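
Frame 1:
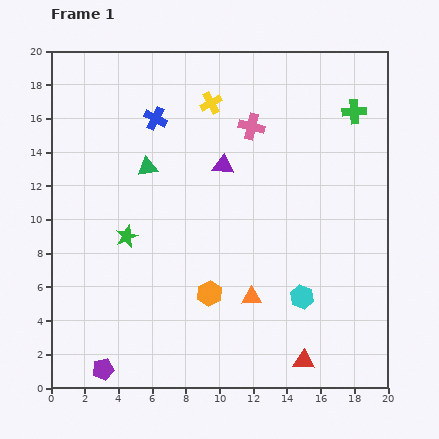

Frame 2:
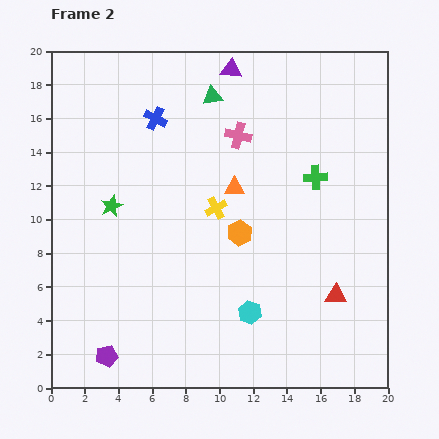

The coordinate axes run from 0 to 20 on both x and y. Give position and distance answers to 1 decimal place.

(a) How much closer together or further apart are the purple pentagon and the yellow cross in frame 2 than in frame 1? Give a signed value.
-6.1

Distance in frame 1: 17.0. Distance in frame 2: 10.9.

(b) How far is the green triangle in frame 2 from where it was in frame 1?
5.7

The green triangle moved from (5.7, 13.1) to (9.6, 17.3), a distance of √(3.9² + 4.2²) ≈ 5.7.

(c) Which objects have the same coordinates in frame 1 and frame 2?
the blue cross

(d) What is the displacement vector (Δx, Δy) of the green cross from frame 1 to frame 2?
(-2.3, -3.9)

The green cross was at (18.0, 16.4) in frame 1 and (15.7, 12.5) in frame 2.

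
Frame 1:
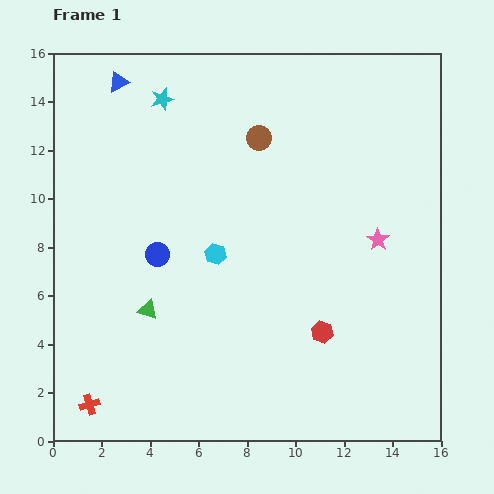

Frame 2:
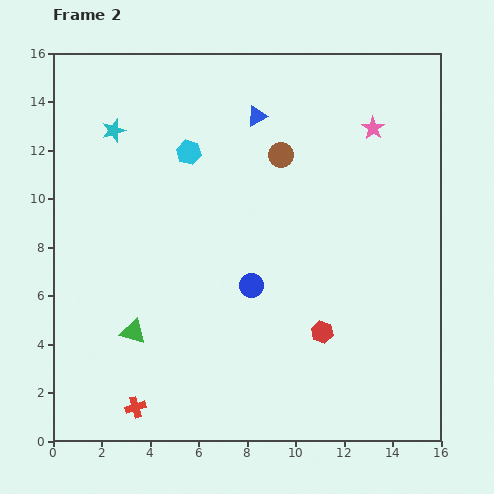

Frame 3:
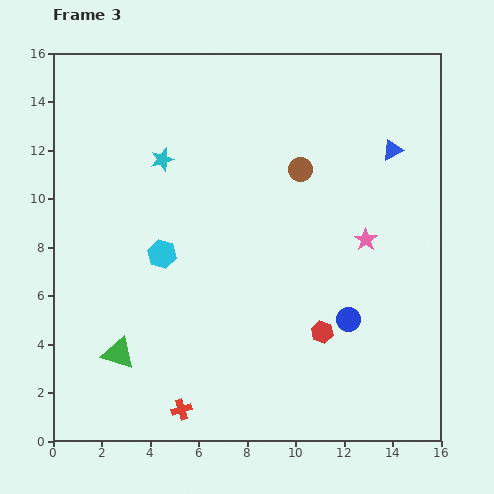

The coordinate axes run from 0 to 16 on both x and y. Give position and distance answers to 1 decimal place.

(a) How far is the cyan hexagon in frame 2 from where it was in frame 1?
4.3

The cyan hexagon moved from (6.7, 7.7) to (5.6, 11.9), a distance of √(1.1² + 4.2²) ≈ 4.3.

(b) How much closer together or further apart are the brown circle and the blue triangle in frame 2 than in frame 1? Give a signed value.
-4.3

Distance in frame 1: 6.2. Distance in frame 2: 1.9.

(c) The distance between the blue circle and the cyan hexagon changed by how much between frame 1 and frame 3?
+5.8

Distance in frame 1: 2.4. Distance in frame 3: 8.2.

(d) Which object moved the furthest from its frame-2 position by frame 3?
the blue triangle

(moved 5.8; next 4.6)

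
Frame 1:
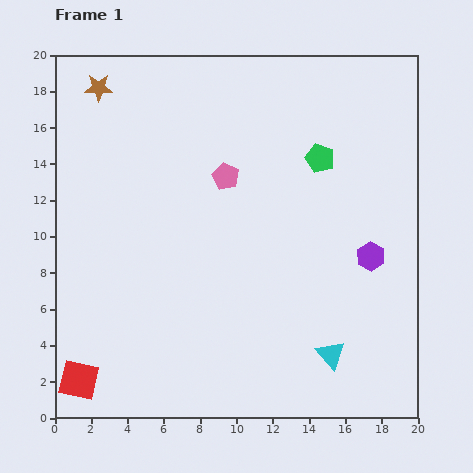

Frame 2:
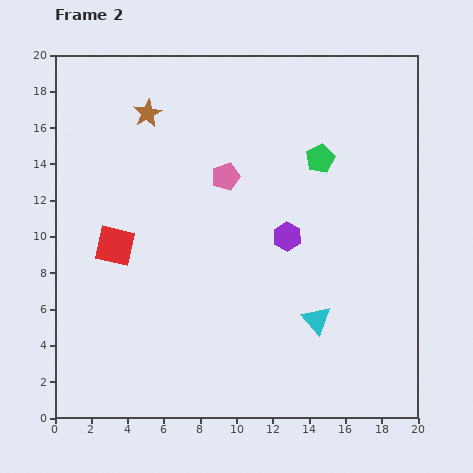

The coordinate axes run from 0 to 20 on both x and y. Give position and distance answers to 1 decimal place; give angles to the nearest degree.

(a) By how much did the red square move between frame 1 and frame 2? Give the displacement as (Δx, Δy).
(2.0, 7.4)

The red square was at (1.3, 2.1) in frame 1 and (3.3, 9.5) in frame 2.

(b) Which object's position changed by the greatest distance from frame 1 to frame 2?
the red square

(moved 7.7; next 4.7)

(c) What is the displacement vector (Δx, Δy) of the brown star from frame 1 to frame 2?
(2.7, -1.4)

The brown star was at (2.4, 18.2) in frame 1 and (5.1, 16.8) in frame 2.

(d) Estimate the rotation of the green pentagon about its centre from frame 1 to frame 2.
25° clockwise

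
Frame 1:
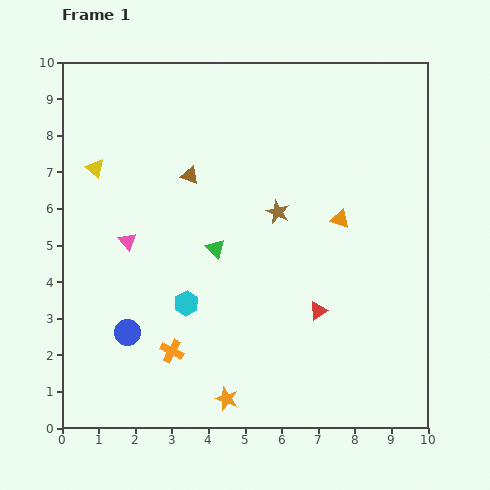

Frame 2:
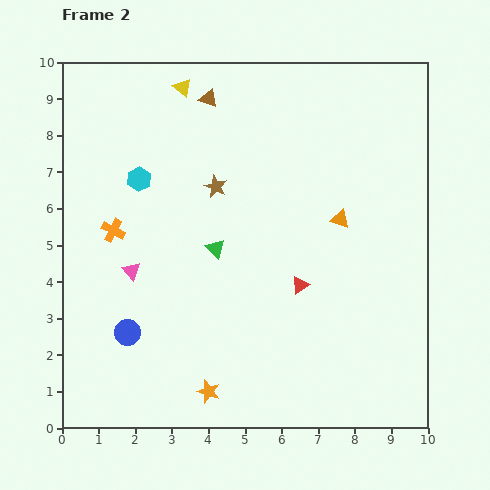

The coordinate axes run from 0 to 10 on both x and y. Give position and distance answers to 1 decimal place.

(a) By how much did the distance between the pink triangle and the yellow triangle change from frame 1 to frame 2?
+3.0

Distance in frame 1: 2.2. Distance in frame 2: 5.2.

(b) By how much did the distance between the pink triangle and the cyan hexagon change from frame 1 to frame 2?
+0.2

Distance in frame 1: 2.3. Distance in frame 2: 2.5.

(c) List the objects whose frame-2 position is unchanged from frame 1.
the green triangle, the blue circle, the orange triangle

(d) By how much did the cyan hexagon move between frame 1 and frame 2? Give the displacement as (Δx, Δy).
(-1.3, 3.4)

The cyan hexagon was at (3.4, 3.4) in frame 1 and (2.1, 6.8) in frame 2.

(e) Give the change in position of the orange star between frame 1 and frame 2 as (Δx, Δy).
(-0.5, 0.2)

The orange star was at (4.5, 0.8) in frame 1 and (4.0, 1.0) in frame 2.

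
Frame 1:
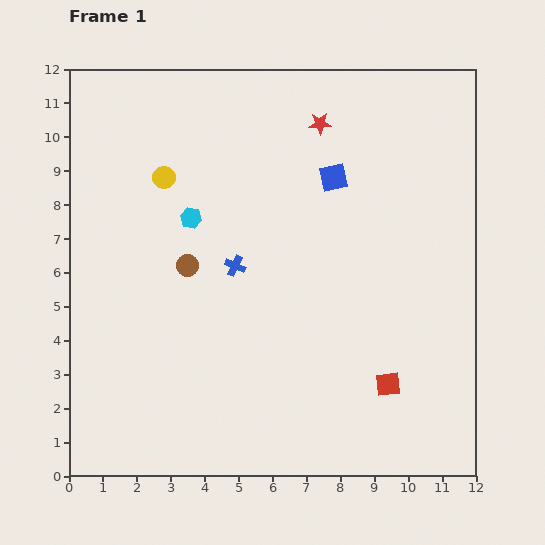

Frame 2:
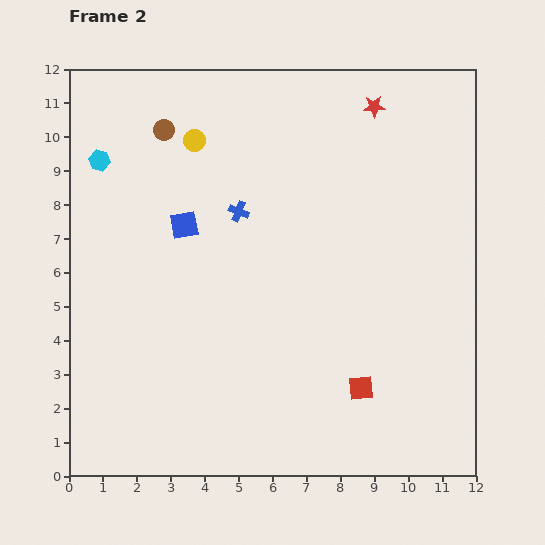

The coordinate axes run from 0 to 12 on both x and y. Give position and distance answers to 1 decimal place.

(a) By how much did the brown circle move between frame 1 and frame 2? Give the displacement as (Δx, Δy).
(-0.7, 4.0)

The brown circle was at (3.5, 6.2) in frame 1 and (2.8, 10.2) in frame 2.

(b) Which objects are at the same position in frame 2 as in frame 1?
none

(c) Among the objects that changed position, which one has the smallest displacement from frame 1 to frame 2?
the red square

(moved 0.8)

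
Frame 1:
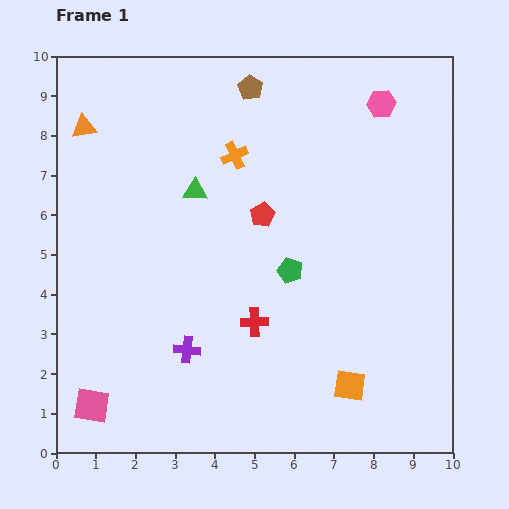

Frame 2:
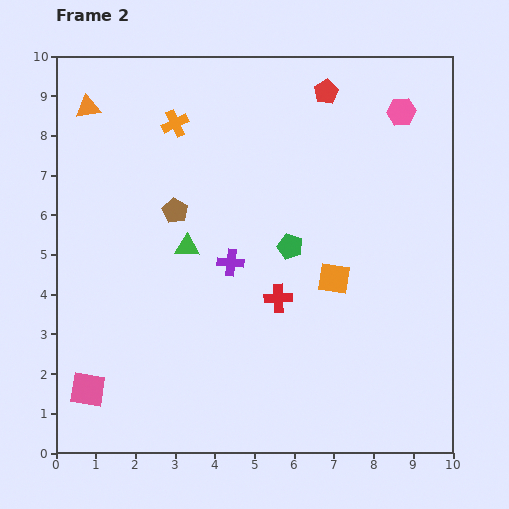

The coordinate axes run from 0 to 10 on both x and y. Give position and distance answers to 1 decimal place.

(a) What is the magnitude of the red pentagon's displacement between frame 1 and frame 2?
3.5

The red pentagon moved from (5.2, 6.0) to (6.8, 9.1), a distance of √(1.6² + 3.1²) ≈ 3.5.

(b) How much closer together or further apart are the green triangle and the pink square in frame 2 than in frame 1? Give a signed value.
-1.6

Distance in frame 1: 6.0. Distance in frame 2: 4.4.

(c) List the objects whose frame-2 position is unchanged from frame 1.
none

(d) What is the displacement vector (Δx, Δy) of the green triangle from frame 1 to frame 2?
(-0.2, -1.4)

The green triangle was at (3.5, 6.6) in frame 1 and (3.3, 5.2) in frame 2.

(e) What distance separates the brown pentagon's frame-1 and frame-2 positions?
3.6

The brown pentagon moved from (4.9, 9.2) to (3.0, 6.1), a distance of √(1.9² + 3.1²) ≈ 3.6.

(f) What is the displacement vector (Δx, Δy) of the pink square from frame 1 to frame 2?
(-0.1, 0.4)

The pink square was at (0.9, 1.2) in frame 1 and (0.8, 1.6) in frame 2.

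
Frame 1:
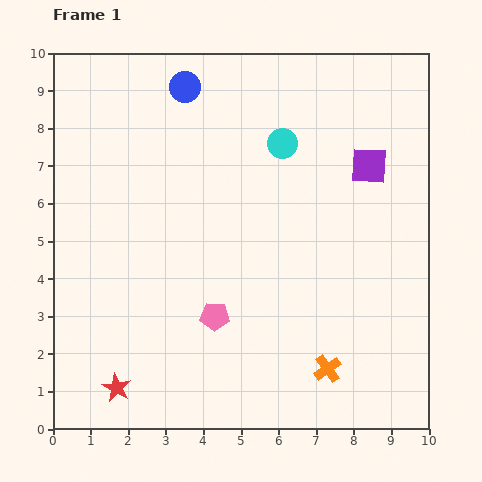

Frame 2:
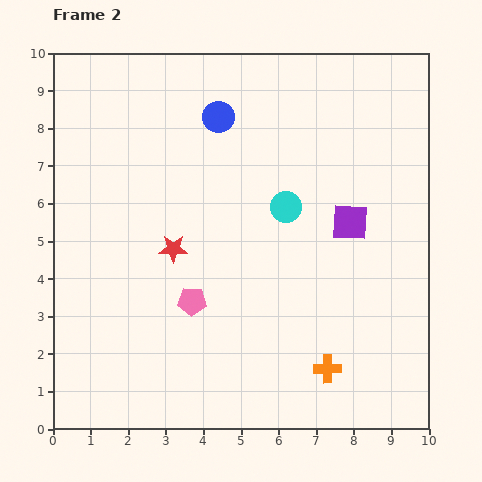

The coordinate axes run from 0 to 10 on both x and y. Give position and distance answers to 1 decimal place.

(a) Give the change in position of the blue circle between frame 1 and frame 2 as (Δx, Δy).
(0.9, -0.8)

The blue circle was at (3.5, 9.1) in frame 1 and (4.4, 8.3) in frame 2.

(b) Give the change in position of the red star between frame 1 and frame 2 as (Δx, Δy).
(1.5, 3.7)

The red star was at (1.7, 1.1) in frame 1 and (3.2, 4.8) in frame 2.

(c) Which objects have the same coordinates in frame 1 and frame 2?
the orange cross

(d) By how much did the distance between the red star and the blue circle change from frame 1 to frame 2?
-4.5

Distance in frame 1: 8.2. Distance in frame 2: 3.7.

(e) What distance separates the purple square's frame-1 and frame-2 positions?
1.6

The purple square moved from (8.4, 7.0) to (7.9, 5.5), a distance of √(0.5² + 1.5²) ≈ 1.6.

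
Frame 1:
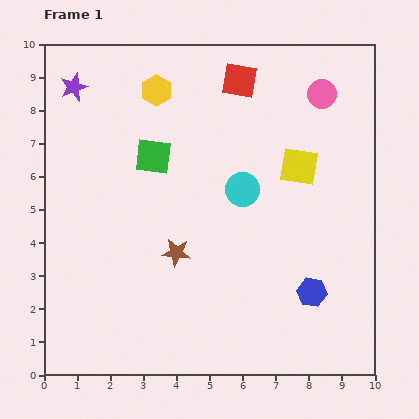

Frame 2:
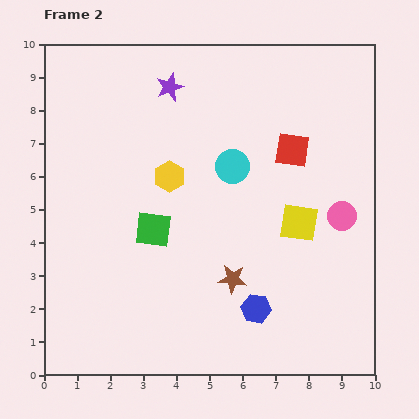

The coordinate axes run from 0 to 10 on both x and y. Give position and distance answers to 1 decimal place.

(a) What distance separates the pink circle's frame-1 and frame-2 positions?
3.7

The pink circle moved from (8.4, 8.5) to (9.0, 4.8), a distance of √(0.6² + 3.7²) ≈ 3.7.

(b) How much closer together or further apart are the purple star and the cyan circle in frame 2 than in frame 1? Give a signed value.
-2.9

Distance in frame 1: 6.0. Distance in frame 2: 3.1.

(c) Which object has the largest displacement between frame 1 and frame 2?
the pink circle

(moved 3.7; next 2.9)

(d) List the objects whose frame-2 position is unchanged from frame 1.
none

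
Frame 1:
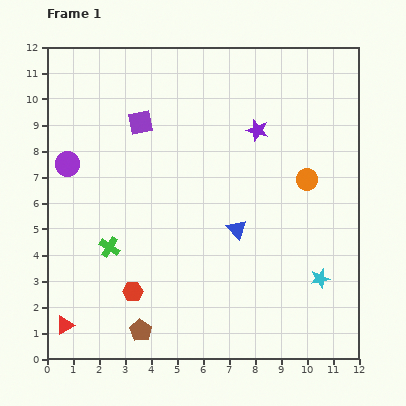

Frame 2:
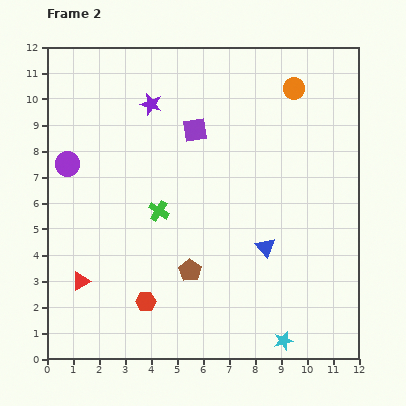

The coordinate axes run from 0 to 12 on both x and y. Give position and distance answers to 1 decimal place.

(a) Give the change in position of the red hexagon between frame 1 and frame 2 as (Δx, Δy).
(0.5, -0.4)

The red hexagon was at (3.3, 2.6) in frame 1 and (3.8, 2.2) in frame 2.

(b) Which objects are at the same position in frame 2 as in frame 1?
the purple circle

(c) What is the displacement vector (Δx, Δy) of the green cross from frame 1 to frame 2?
(1.9, 1.4)

The green cross was at (2.4, 4.3) in frame 1 and (4.3, 5.7) in frame 2.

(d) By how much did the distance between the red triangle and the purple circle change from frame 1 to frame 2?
-1.7

Distance in frame 1: 6.2. Distance in frame 2: 4.5.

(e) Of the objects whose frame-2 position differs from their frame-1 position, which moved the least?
the red hexagon

(moved 0.6)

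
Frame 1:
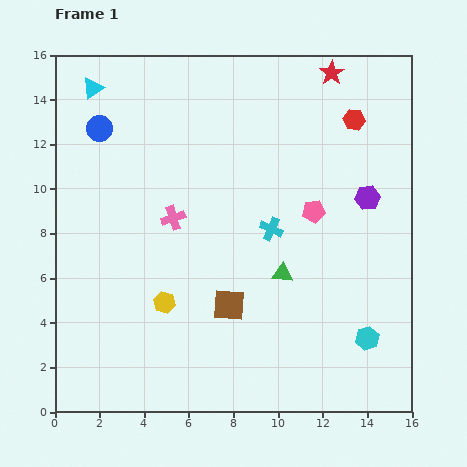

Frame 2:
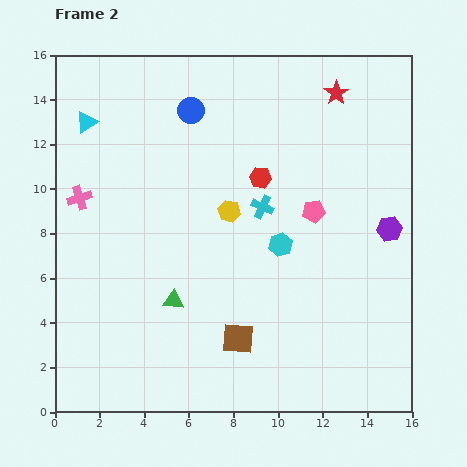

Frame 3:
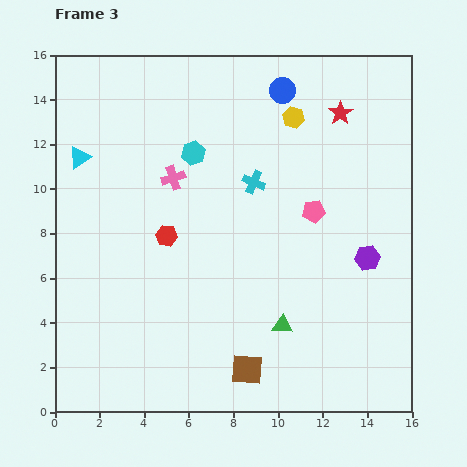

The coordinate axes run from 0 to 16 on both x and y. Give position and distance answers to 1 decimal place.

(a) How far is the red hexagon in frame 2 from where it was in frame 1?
4.9

The red hexagon moved from (13.4, 13.1) to (9.2, 10.5), a distance of √(4.2² + 2.6²) ≈ 4.9.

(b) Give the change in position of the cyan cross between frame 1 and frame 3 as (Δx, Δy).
(-0.8, 2.1)

The cyan cross was at (9.7, 8.2) in frame 1 and (8.9, 10.3) in frame 3.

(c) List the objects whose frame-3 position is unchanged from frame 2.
the pink pentagon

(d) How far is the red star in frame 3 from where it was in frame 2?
0.9

The red star moved from (12.6, 14.3) to (12.8, 13.4), a distance of √(0.2² + 0.9²) ≈ 0.9.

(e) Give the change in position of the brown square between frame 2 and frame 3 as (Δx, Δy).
(0.4, -1.4)

The brown square was at (8.2, 3.3) in frame 2 and (8.6, 1.9) in frame 3.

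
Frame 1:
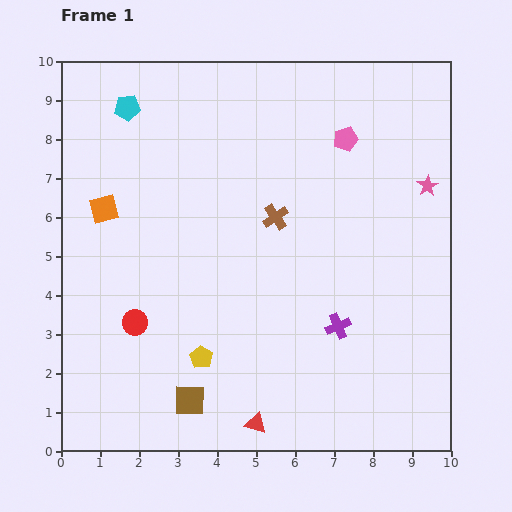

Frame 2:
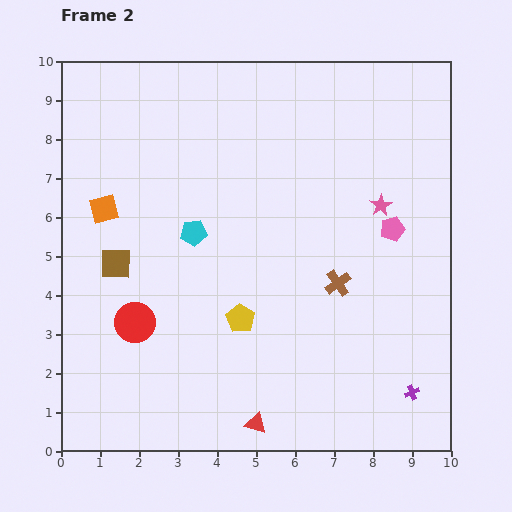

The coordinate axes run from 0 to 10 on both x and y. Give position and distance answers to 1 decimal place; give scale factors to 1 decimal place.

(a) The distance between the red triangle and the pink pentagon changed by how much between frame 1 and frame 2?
-1.6

Distance in frame 1: 7.7. Distance in frame 2: 6.1.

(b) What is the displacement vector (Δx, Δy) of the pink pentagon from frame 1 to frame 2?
(1.2, -2.3)

The pink pentagon was at (7.3, 8.0) in frame 1 and (8.5, 5.7) in frame 2.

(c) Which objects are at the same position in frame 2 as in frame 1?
the red circle, the orange square, the red triangle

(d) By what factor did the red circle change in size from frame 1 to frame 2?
1.6×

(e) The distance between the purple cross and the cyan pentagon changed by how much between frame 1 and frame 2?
-0.9

Distance in frame 1: 7.8. Distance in frame 2: 6.9.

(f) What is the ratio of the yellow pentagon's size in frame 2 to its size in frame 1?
1.3×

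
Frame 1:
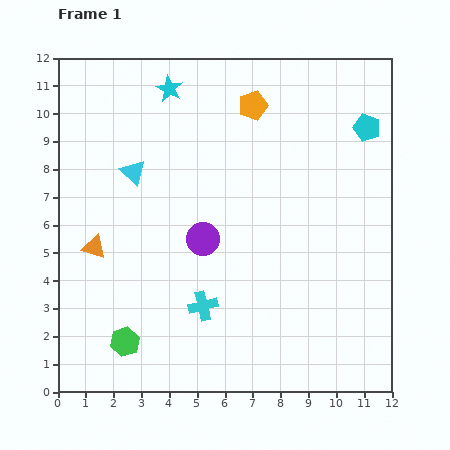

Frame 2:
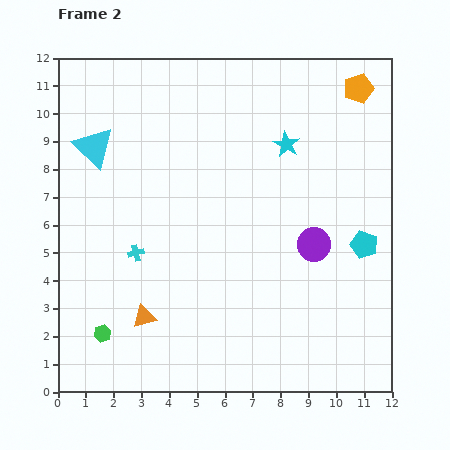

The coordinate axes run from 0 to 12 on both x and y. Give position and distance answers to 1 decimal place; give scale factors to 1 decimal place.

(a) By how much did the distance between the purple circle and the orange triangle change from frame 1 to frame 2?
+2.7

Distance in frame 1: 3.9. Distance in frame 2: 6.6.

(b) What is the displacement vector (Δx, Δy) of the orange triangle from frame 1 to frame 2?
(1.8, -2.5)

The orange triangle was at (1.3, 5.2) in frame 1 and (3.1, 2.7) in frame 2.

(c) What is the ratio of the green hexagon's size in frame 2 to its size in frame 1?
0.6×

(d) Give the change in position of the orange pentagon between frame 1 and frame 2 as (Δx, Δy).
(3.8, 0.6)

The orange pentagon was at (7.0, 10.3) in frame 1 and (10.8, 10.9) in frame 2.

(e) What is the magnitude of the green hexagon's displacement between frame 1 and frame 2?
0.9

The green hexagon moved from (2.4, 1.8) to (1.6, 2.1), a distance of √(0.8² + 0.3²) ≈ 0.9.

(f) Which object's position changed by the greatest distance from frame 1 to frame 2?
the cyan star

(moved 4.7; next 4.2)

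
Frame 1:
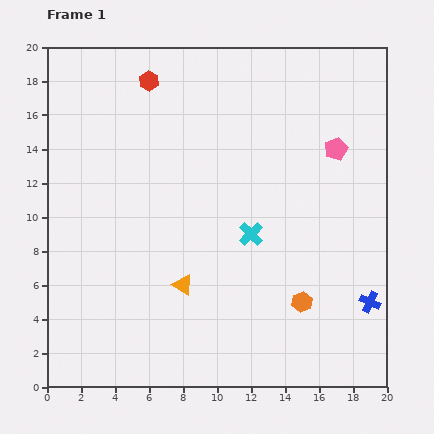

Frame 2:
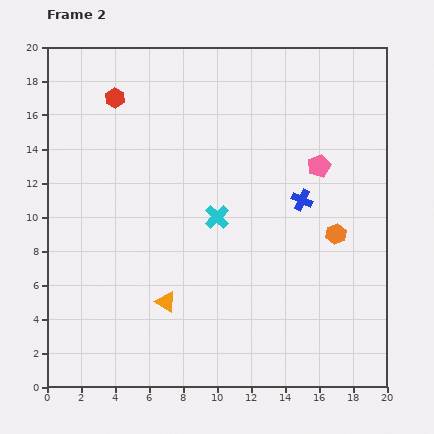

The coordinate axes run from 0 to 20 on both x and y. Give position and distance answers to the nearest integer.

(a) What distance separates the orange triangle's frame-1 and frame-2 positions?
1

The orange triangle moved from (8, 6) to (7, 5), a distance of √(1² + 1²) ≈ 1.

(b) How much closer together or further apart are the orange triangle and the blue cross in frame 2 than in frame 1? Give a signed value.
-1

Distance in frame 1: 11. Distance in frame 2: 10.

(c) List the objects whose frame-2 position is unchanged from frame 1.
none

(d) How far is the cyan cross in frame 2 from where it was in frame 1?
2

The cyan cross moved from (12, 9) to (10, 10), a distance of √(2² + 1²) ≈ 2.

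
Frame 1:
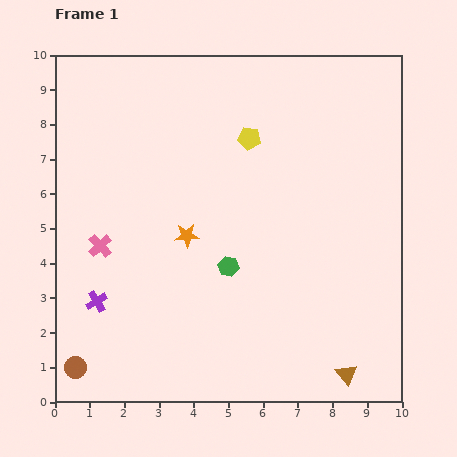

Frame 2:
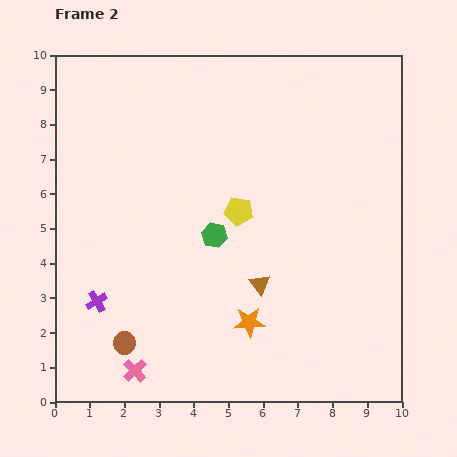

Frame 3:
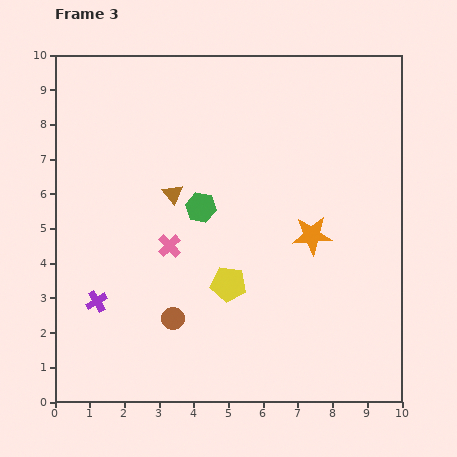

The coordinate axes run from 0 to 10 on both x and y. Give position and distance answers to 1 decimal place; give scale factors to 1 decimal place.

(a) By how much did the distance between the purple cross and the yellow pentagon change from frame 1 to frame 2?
-1.5

Distance in frame 1: 6.4. Distance in frame 2: 4.9.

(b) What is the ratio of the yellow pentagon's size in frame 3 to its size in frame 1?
1.5×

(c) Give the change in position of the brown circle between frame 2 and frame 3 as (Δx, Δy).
(1.4, 0.7)

The brown circle was at (2.0, 1.7) in frame 2 and (3.4, 2.4) in frame 3.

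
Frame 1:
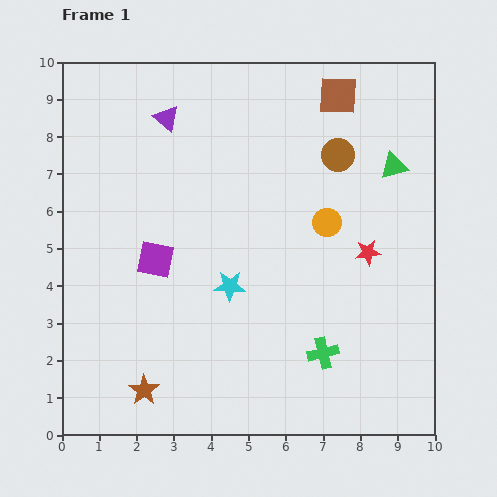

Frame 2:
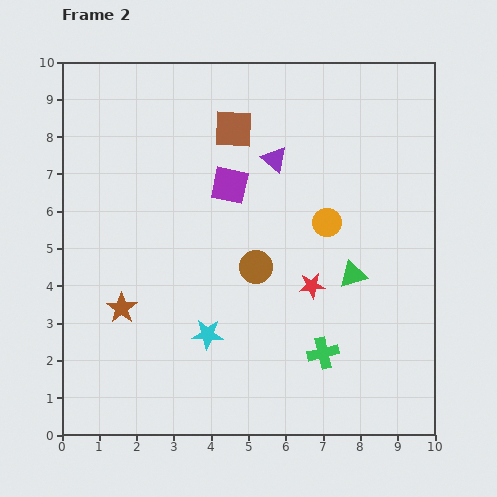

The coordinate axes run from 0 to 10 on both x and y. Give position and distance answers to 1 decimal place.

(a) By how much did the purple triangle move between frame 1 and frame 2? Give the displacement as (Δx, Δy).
(2.9, -1.1)

The purple triangle was at (2.8, 8.5) in frame 1 and (5.7, 7.4) in frame 2.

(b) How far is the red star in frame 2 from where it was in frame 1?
1.7

The red star moved from (8.2, 4.9) to (6.7, 4.0), a distance of √(1.5² + 0.9²) ≈ 1.7.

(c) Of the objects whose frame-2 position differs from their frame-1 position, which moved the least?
the cyan star

(moved 1.4)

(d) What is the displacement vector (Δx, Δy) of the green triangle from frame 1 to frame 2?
(-1.1, -2.9)

The green triangle was at (8.9, 7.2) in frame 1 and (7.8, 4.3) in frame 2.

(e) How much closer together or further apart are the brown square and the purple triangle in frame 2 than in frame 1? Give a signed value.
-3.2

Distance in frame 1: 4.6. Distance in frame 2: 1.4.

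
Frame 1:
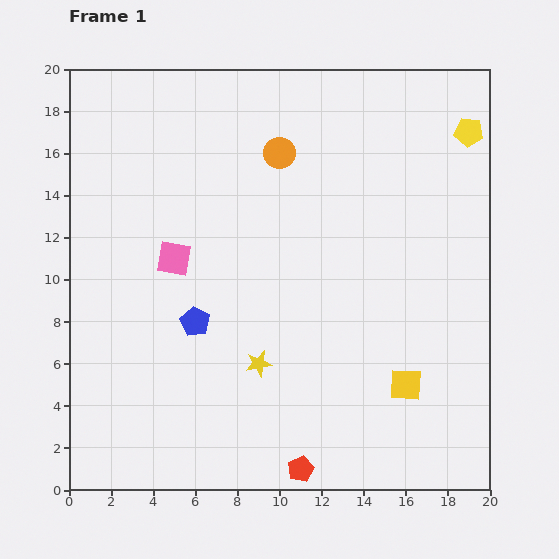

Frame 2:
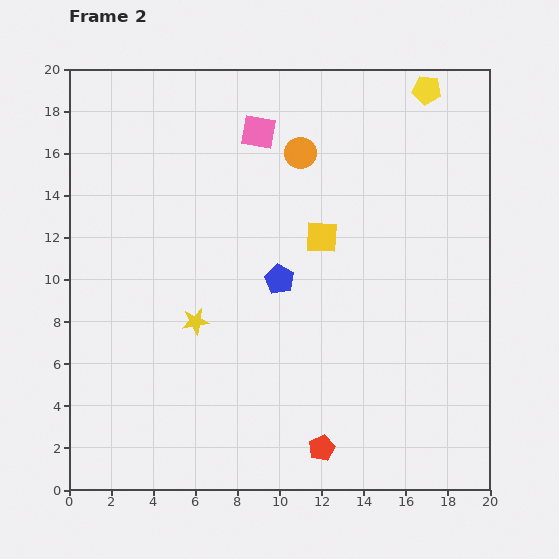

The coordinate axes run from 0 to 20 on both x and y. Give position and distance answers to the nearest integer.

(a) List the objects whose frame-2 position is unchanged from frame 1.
none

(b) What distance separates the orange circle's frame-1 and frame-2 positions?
1

The orange circle moved from (10, 16) to (11, 16), a distance of √(1² + 0²) ≈ 1.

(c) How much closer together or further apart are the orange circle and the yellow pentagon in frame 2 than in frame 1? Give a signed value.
-2

Distance in frame 1: 9. Distance in frame 2: 7.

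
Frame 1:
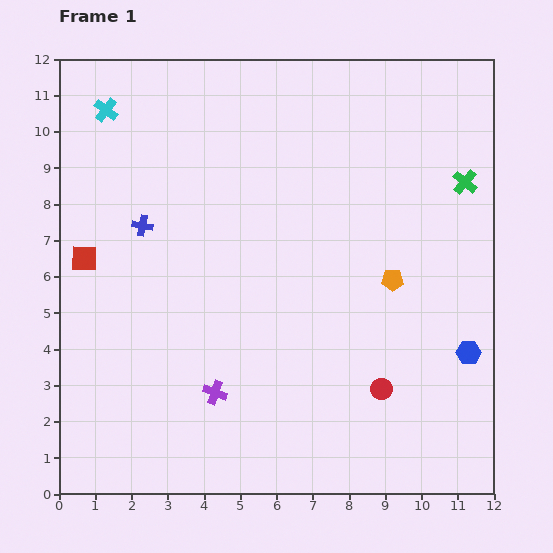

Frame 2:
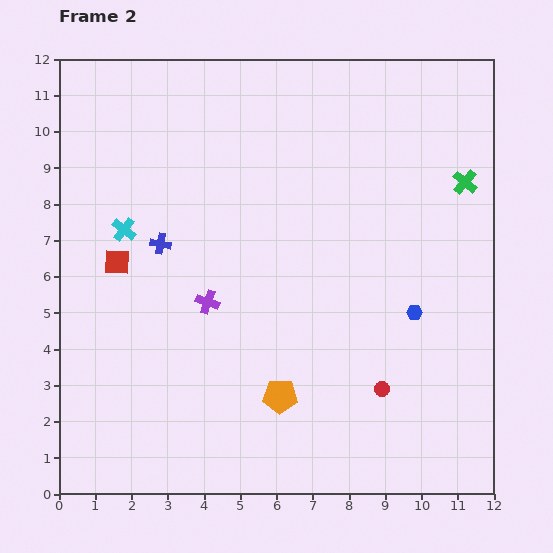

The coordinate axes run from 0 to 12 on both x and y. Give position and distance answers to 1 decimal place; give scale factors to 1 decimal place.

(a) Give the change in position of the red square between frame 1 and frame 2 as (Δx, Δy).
(0.9, -0.1)

The red square was at (0.7, 6.5) in frame 1 and (1.6, 6.4) in frame 2.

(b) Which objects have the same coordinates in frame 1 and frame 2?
the green cross, the red circle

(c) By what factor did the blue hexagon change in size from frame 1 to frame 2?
0.6×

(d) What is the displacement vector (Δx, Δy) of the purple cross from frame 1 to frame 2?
(-0.2, 2.5)

The purple cross was at (4.3, 2.8) in frame 1 and (4.1, 5.3) in frame 2.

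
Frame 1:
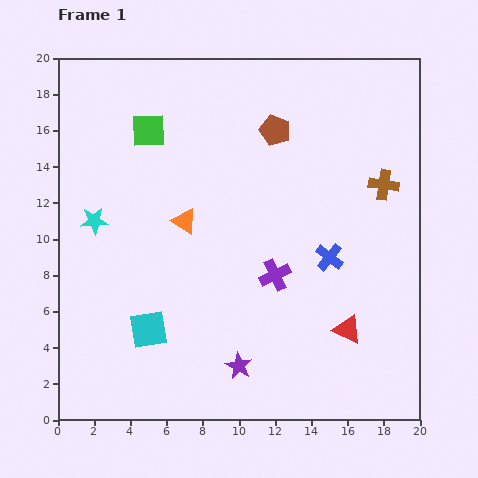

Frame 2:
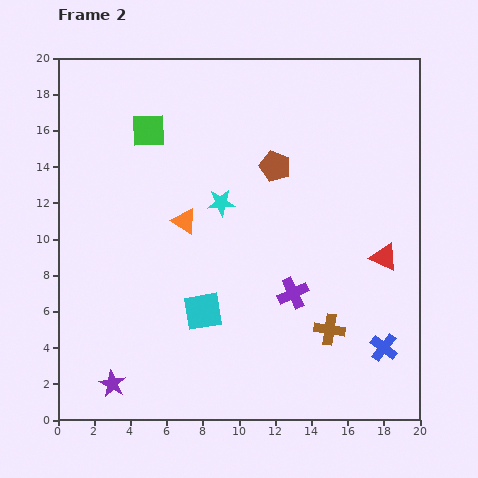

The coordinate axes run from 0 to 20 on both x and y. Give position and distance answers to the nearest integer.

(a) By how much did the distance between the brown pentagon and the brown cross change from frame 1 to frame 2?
+2

Distance in frame 1: 7. Distance in frame 2: 9.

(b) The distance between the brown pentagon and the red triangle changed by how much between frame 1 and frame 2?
-4

Distance in frame 1: 12. Distance in frame 2: 8.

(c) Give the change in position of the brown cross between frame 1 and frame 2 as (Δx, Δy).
(-3, -8)

The brown cross was at (18, 13) in frame 1 and (15, 5) in frame 2.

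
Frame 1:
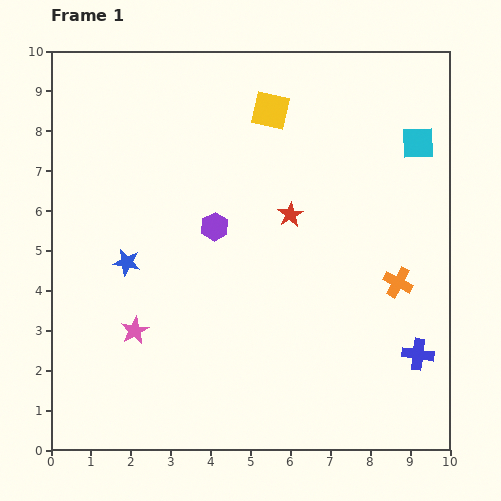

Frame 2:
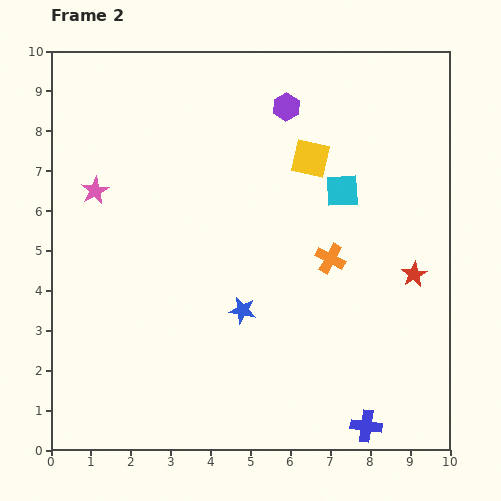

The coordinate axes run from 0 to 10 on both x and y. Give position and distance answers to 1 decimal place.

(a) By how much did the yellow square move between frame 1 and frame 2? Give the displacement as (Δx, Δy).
(1.0, -1.2)

The yellow square was at (5.5, 8.5) in frame 1 and (6.5, 7.3) in frame 2.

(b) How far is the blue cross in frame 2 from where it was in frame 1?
2.2

The blue cross moved from (9.2, 2.4) to (7.9, 0.6), a distance of √(1.3² + 1.8²) ≈ 2.2.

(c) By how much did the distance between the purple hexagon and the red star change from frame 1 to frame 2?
+3.4

Distance in frame 1: 1.9. Distance in frame 2: 5.3.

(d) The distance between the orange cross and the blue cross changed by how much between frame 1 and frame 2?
+2.4

Distance in frame 1: 1.9. Distance in frame 2: 4.3.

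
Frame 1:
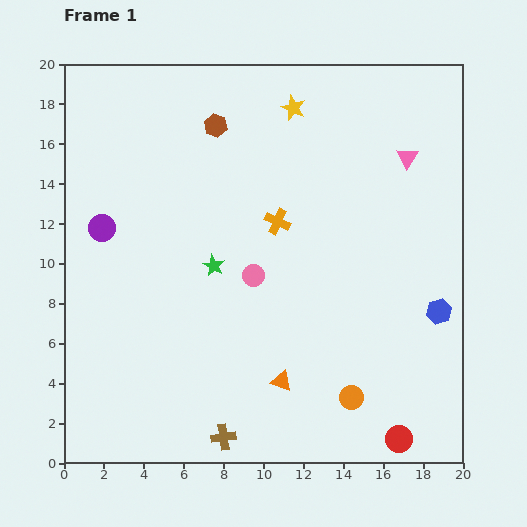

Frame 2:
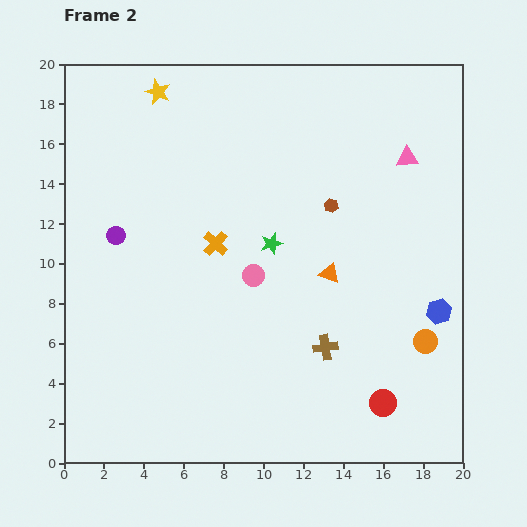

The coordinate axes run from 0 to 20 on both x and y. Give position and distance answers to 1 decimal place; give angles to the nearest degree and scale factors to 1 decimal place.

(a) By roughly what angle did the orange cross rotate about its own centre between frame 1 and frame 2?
18° clockwise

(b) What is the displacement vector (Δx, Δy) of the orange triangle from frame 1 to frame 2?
(2.4, 5.4)

The orange triangle was at (10.9, 4.1) in frame 1 and (13.3, 9.5) in frame 2.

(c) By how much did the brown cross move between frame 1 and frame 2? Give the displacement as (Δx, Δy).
(5.1, 4.5)

The brown cross was at (8.0, 1.3) in frame 1 and (13.1, 5.8) in frame 2.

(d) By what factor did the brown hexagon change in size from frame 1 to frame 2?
0.6×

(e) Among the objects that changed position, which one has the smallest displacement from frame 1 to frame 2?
the purple circle

(moved 0.8)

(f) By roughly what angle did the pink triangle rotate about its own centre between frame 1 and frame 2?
53° clockwise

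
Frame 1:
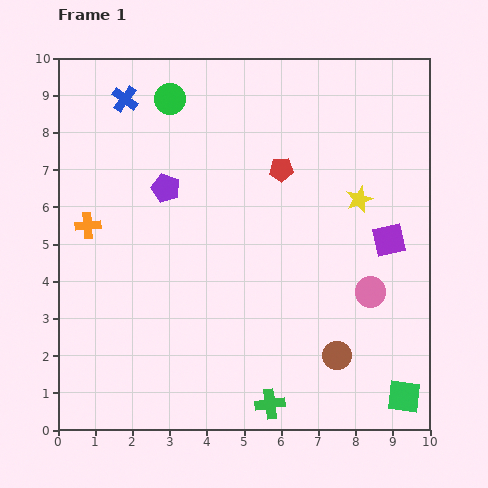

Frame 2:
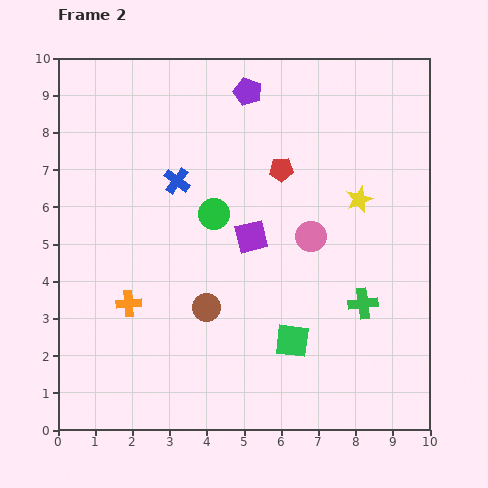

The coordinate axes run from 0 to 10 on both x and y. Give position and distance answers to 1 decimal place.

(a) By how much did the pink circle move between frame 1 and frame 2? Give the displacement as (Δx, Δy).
(-1.6, 1.5)

The pink circle was at (8.4, 3.7) in frame 1 and (6.8, 5.2) in frame 2.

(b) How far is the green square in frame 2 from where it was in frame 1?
3.4

The green square moved from (9.3, 0.9) to (6.3, 2.4), a distance of √(3.0² + 1.5²) ≈ 3.4.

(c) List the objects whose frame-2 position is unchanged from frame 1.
the red pentagon, the yellow star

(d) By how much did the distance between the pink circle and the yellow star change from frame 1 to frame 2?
-0.9

Distance in frame 1: 2.5. Distance in frame 2: 1.6.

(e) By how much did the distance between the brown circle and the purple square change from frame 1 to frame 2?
-1.2

Distance in frame 1: 3.4. Distance in frame 2: 2.2.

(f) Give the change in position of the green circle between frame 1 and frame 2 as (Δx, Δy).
(1.2, -3.1)

The green circle was at (3.0, 8.9) in frame 1 and (4.2, 5.8) in frame 2.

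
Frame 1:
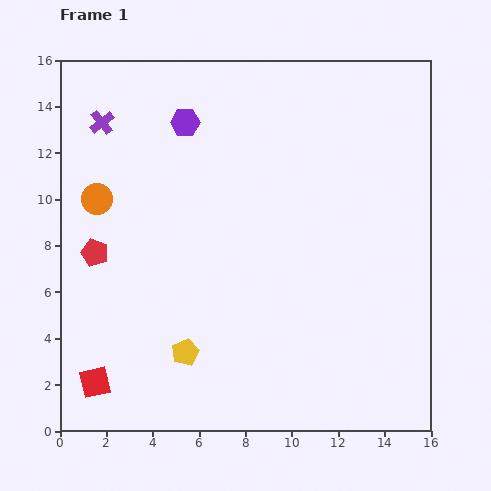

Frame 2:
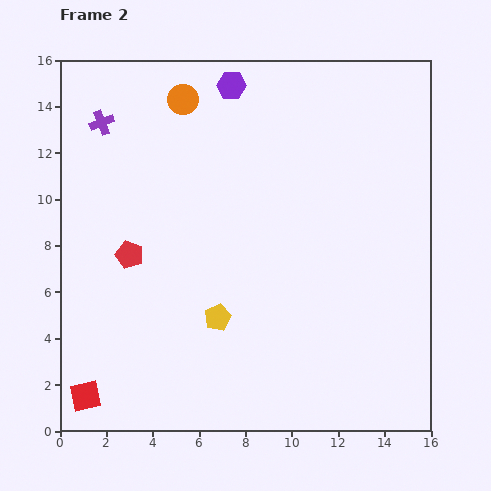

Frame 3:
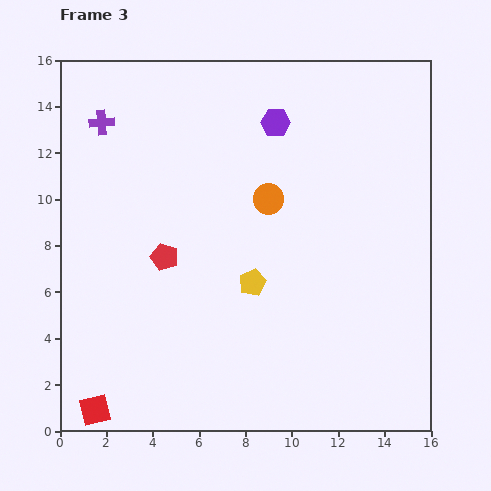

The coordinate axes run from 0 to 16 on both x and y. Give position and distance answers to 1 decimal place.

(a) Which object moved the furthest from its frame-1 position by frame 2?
the orange circle

(moved 5.7; next 2.6)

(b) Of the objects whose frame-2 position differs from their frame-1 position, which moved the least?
the red square

(moved 0.7)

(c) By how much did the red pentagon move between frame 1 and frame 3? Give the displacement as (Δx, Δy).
(3.0, -0.2)

The red pentagon was at (1.5, 7.7) in frame 1 and (4.5, 7.5) in frame 3.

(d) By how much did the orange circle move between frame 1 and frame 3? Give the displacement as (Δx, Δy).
(7.4, 0.0)

The orange circle was at (1.6, 10.0) in frame 1 and (9.0, 10.0) in frame 3.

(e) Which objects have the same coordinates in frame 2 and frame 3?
the purple cross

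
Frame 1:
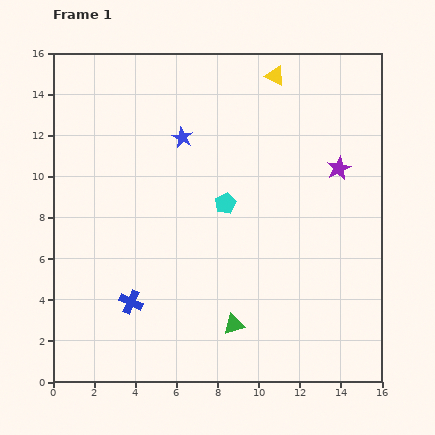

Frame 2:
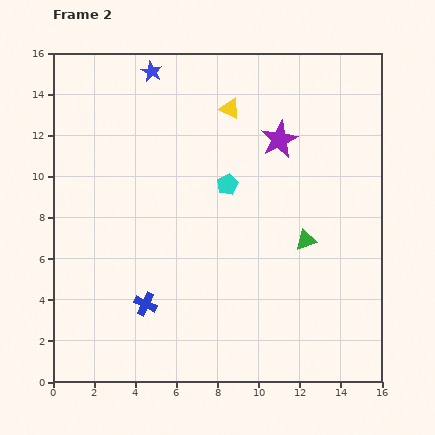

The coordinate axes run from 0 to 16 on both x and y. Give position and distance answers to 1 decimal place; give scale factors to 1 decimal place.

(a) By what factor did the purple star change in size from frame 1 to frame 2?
1.5×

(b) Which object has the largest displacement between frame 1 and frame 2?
the green triangle

(moved 5.4; next 3.5)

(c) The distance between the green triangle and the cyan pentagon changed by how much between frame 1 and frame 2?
-1.2

Distance in frame 1: 5.9. Distance in frame 2: 4.7.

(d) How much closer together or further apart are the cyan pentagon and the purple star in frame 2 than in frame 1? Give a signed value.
-2.5

Distance in frame 1: 5.8. Distance in frame 2: 3.3.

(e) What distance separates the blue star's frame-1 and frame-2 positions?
3.5

The blue star moved from (6.3, 11.9) to (4.8, 15.1), a distance of √(1.5² + 3.2²) ≈ 3.5.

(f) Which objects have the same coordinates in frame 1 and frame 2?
none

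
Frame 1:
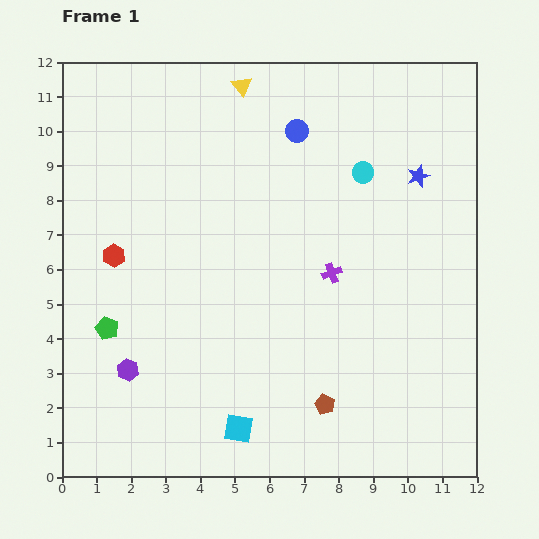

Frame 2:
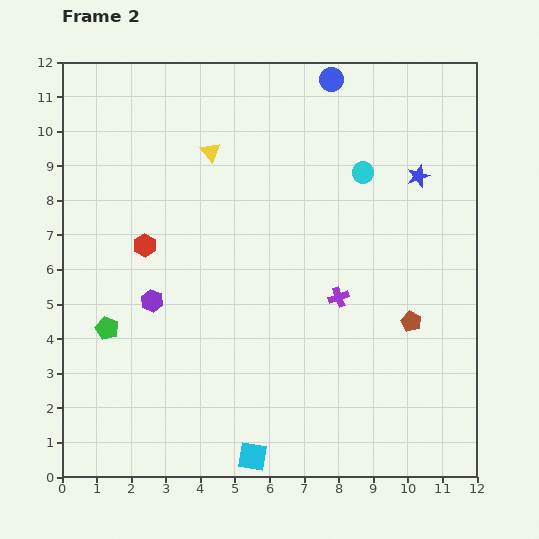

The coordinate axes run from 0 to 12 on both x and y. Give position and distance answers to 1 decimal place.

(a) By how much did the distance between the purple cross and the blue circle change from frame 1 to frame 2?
+2.1

Distance in frame 1: 4.2. Distance in frame 2: 6.3.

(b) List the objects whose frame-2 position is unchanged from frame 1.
the blue star, the green pentagon, the cyan circle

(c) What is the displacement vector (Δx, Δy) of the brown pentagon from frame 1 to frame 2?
(2.5, 2.4)

The brown pentagon was at (7.6, 2.1) in frame 1 and (10.1, 4.5) in frame 2.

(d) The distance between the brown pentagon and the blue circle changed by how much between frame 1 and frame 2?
-0.5

Distance in frame 1: 7.9. Distance in frame 2: 7.4.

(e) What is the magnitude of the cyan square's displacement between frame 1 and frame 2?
0.9

The cyan square moved from (5.1, 1.4) to (5.5, 0.6), a distance of √(0.4² + 0.8²) ≈ 0.9.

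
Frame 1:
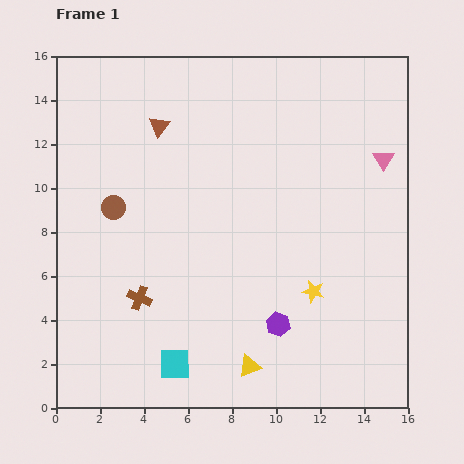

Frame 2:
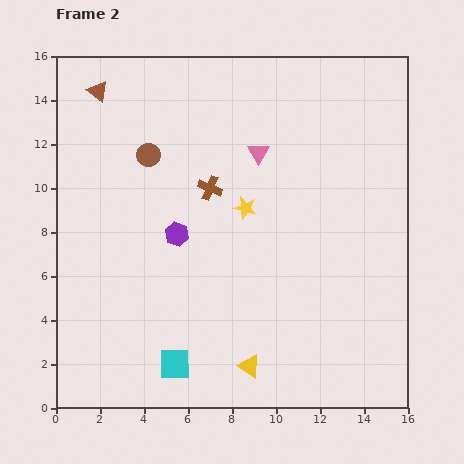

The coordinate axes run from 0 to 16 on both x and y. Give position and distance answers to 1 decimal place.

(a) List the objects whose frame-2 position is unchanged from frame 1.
the yellow triangle, the cyan square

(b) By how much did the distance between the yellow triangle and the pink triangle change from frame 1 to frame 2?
-1.5

Distance in frame 1: 11.2. Distance in frame 2: 9.7.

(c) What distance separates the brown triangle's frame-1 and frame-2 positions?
3.2

The brown triangle moved from (4.7, 12.8) to (1.9, 14.4), a distance of √(2.8² + 1.6²) ≈ 3.2.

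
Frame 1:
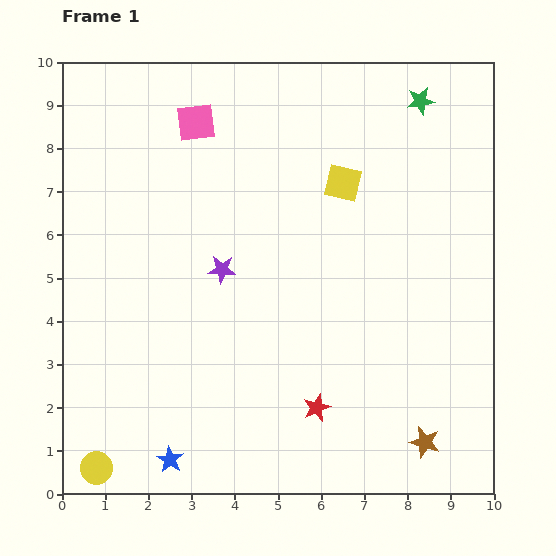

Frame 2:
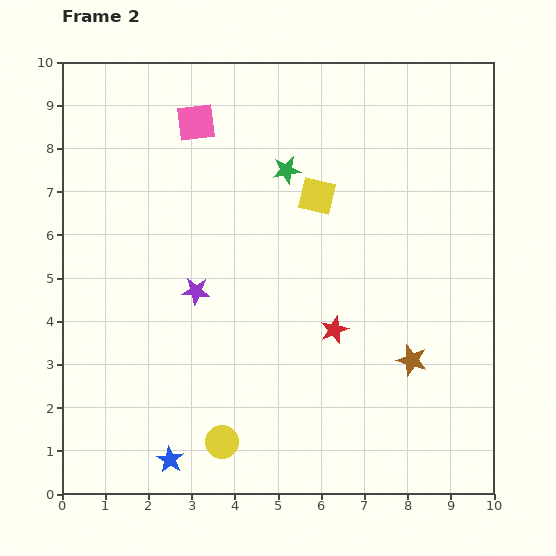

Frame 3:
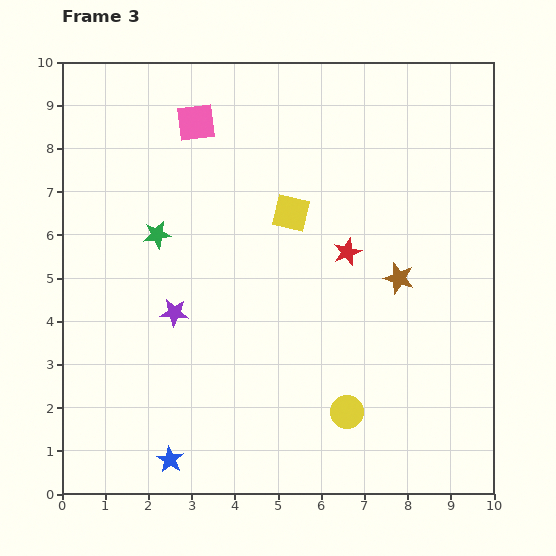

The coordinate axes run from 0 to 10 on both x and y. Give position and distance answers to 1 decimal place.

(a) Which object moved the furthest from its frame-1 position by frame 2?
the green star

(moved 3.5; next 3.0)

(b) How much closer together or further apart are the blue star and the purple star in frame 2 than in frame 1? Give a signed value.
-0.7

Distance in frame 1: 4.6. Distance in frame 2: 3.9.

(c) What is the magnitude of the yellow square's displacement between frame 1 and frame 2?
0.7

The yellow square moved from (6.5, 7.2) to (5.9, 6.9), a distance of √(0.6² + 0.3²) ≈ 0.7.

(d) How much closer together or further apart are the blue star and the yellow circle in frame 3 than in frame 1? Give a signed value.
+2.5

Distance in frame 1: 1.7. Distance in frame 3: 4.2.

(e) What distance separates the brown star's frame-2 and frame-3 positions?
1.9

The brown star moved from (8.1, 3.1) to (7.8, 5.0), a distance of √(0.3² + 1.9²) ≈ 1.9.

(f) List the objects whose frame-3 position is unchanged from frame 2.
the pink square, the blue star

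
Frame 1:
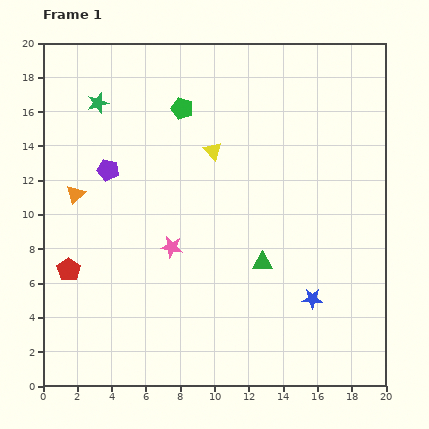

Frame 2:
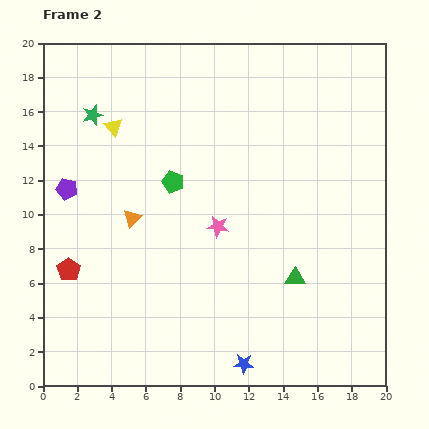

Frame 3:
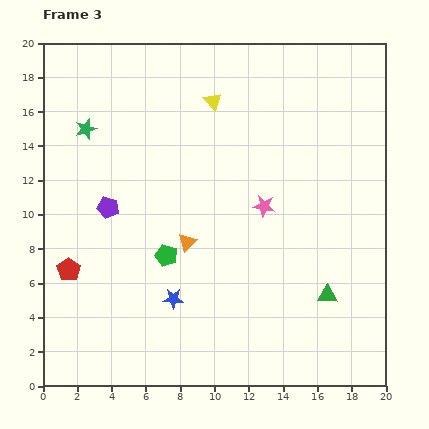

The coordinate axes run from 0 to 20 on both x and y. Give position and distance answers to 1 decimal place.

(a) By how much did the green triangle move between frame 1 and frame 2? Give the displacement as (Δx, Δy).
(1.9, -0.9)

The green triangle was at (12.8, 7.2) in frame 1 and (14.7, 6.3) in frame 2.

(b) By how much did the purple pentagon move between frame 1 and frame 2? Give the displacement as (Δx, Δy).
(-2.4, -1.1)

The purple pentagon was at (3.8, 12.6) in frame 1 and (1.4, 11.5) in frame 2.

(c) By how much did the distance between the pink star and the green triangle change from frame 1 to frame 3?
+1.0

Distance in frame 1: 5.4. Distance in frame 3: 6.4.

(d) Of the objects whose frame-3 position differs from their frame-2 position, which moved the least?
the green star

(moved 0.9)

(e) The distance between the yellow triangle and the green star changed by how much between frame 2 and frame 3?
+6.2

Distance in frame 2: 1.4. Distance in frame 3: 7.6.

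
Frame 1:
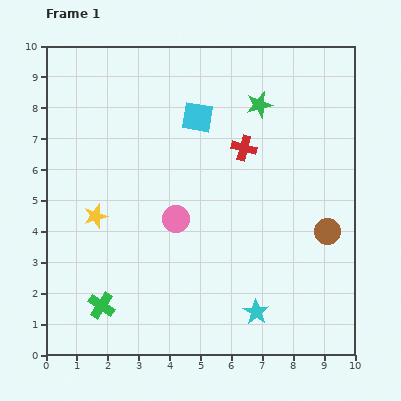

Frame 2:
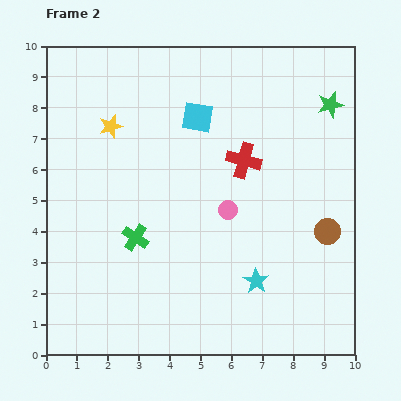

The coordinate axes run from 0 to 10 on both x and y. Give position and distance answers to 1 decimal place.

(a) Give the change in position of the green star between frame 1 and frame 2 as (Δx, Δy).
(2.3, 0.0)

The green star was at (6.9, 8.1) in frame 1 and (9.2, 8.1) in frame 2.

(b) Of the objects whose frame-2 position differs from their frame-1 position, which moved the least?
the red cross

(moved 0.4)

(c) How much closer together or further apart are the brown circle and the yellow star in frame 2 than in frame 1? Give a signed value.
+0.3

Distance in frame 1: 7.5. Distance in frame 2: 7.8.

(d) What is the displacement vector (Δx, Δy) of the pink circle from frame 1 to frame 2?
(1.7, 0.3)

The pink circle was at (4.2, 4.4) in frame 1 and (5.9, 4.7) in frame 2.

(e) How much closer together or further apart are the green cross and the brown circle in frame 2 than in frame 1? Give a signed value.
-1.5

Distance in frame 1: 7.7. Distance in frame 2: 6.2.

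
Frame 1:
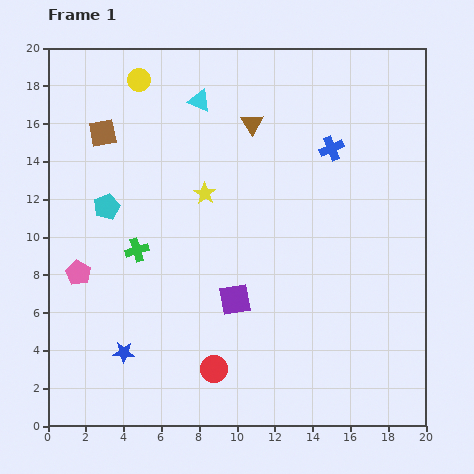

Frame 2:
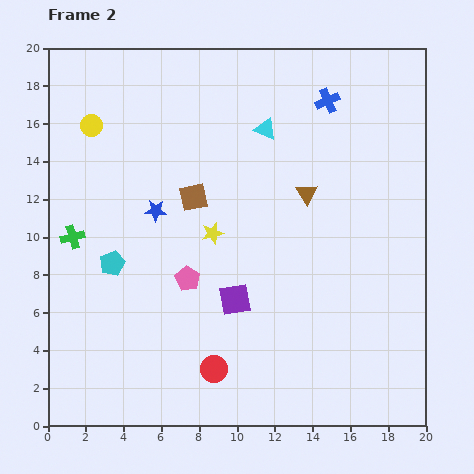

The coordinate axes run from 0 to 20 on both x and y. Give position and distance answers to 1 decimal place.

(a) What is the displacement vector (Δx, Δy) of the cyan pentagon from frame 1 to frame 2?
(0.3, -3.0)

The cyan pentagon was at (3.1, 11.6) in frame 1 and (3.4, 8.6) in frame 2.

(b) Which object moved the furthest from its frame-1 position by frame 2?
the blue star

(moved 7.7; next 5.9)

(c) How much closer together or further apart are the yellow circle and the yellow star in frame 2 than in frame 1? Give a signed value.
+1.7

Distance in frame 1: 6.9. Distance in frame 2: 8.6.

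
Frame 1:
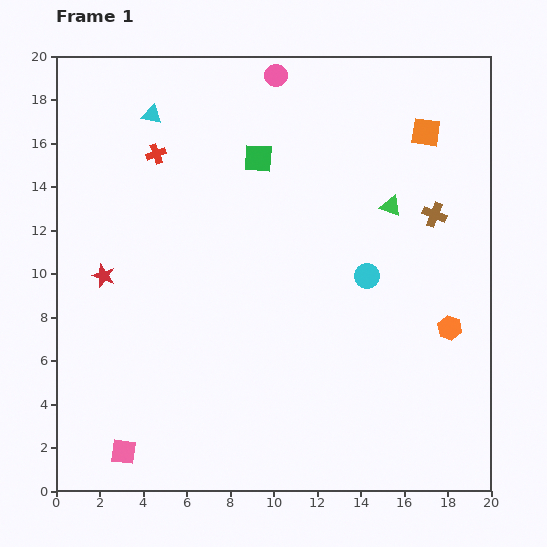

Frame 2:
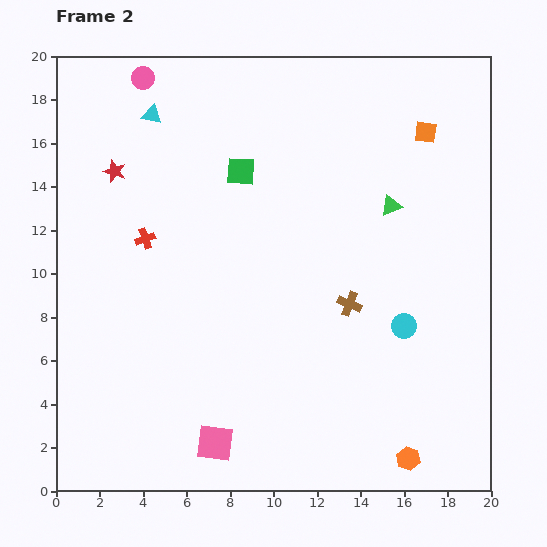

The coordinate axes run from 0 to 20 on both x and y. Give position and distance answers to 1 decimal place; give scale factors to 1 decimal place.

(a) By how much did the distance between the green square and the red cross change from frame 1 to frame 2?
+0.7

Distance in frame 1: 4.7. Distance in frame 2: 5.4.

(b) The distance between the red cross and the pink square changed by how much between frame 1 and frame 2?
-3.9

Distance in frame 1: 13.8. Distance in frame 2: 9.9.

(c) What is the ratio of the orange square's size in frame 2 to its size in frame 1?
0.7×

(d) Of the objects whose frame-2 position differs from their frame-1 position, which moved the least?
the green square

(moved 1.0)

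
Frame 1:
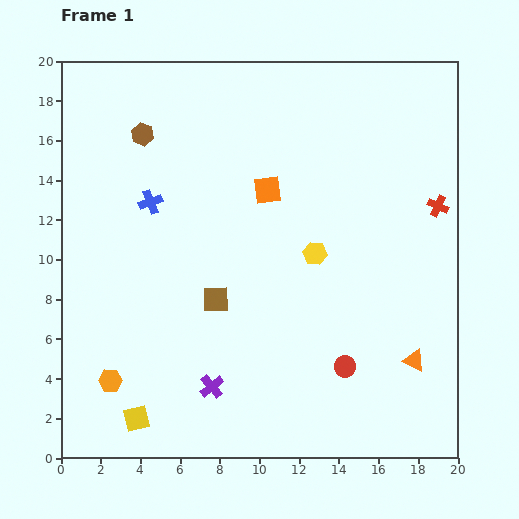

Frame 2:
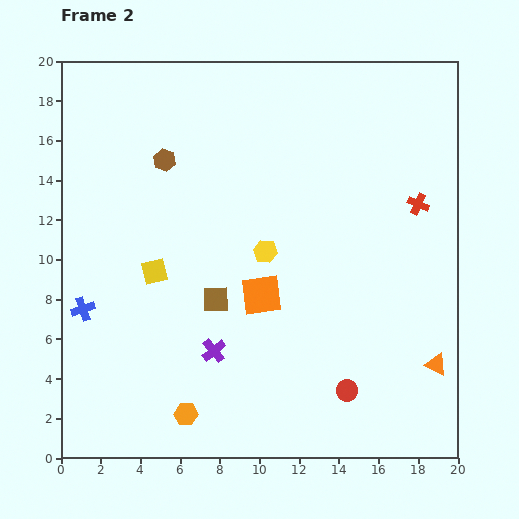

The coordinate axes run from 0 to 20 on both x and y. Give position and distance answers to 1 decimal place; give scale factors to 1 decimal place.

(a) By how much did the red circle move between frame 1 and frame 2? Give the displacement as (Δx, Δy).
(0.1, -1.2)

The red circle was at (14.3, 4.6) in frame 1 and (14.4, 3.4) in frame 2.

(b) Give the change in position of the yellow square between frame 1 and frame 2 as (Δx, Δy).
(0.9, 7.4)

The yellow square was at (3.8, 2.0) in frame 1 and (4.7, 9.4) in frame 2.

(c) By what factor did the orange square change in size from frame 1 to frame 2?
1.5×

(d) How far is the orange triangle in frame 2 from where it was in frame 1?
1.1

The orange triangle moved from (17.8, 4.9) to (18.9, 4.7), a distance of √(1.1² + 0.2²) ≈ 1.1.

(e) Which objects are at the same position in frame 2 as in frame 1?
the brown square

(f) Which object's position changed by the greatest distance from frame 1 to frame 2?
the yellow square

(moved 7.5; next 6.4)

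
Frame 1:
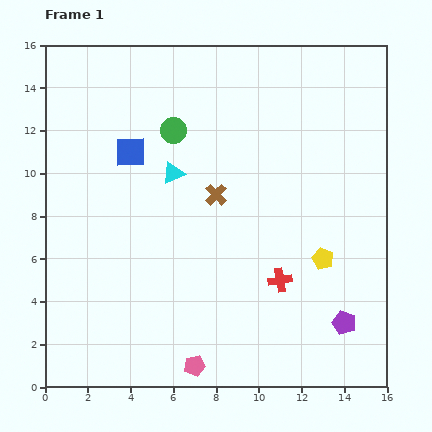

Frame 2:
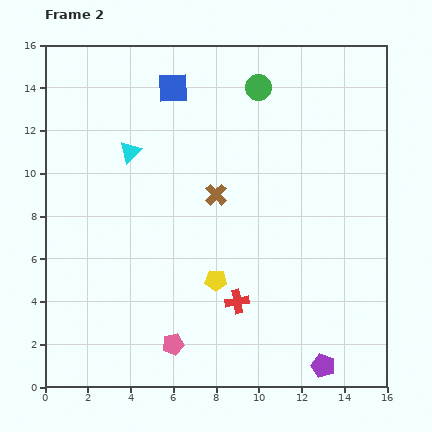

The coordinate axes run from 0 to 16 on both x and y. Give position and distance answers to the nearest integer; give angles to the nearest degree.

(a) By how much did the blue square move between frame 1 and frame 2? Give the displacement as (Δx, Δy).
(2, 3)

The blue square was at (4, 11) in frame 1 and (6, 14) in frame 2.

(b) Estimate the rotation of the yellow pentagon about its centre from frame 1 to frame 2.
20° counter-clockwise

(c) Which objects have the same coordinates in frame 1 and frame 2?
the brown cross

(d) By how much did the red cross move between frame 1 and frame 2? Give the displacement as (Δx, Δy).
(-2, -1)

The red cross was at (11, 5) in frame 1 and (9, 4) in frame 2.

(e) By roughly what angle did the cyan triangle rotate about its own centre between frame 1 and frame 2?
18° counter-clockwise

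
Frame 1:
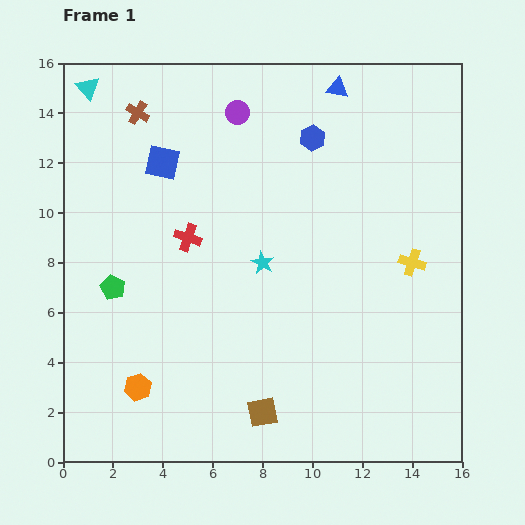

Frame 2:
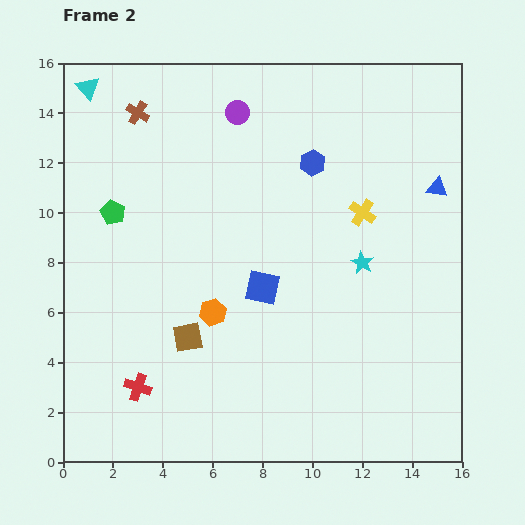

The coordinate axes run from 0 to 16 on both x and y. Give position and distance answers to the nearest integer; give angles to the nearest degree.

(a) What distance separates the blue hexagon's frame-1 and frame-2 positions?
1

The blue hexagon moved from (10, 13) to (10, 12), a distance of √(0² + 1²) ≈ 1.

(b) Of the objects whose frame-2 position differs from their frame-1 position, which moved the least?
the blue hexagon

(moved 1)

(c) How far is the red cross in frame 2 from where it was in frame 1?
6

The red cross moved from (5, 9) to (3, 3), a distance of √(2² + 6²) ≈ 6.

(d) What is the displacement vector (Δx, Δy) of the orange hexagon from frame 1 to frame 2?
(3, 3)

The orange hexagon was at (3, 3) in frame 1 and (6, 6) in frame 2.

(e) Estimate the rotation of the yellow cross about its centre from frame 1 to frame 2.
16° clockwise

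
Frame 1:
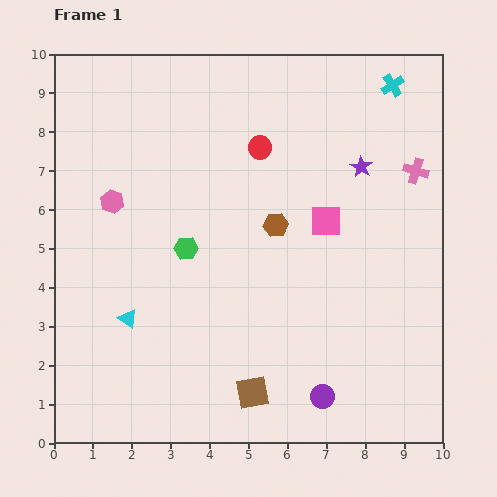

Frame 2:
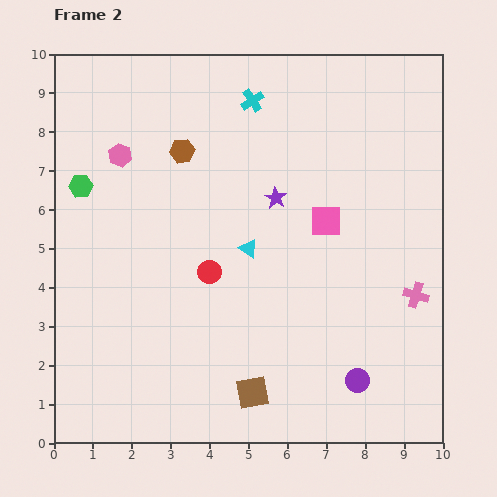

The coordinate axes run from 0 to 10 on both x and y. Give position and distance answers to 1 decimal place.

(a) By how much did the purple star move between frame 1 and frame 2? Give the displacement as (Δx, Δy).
(-2.2, -0.8)

The purple star was at (7.9, 7.1) in frame 1 and (5.7, 6.3) in frame 2.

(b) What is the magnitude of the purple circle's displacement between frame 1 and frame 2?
1.0

The purple circle moved from (6.9, 1.2) to (7.8, 1.6), a distance of √(0.9² + 0.4²) ≈ 1.0.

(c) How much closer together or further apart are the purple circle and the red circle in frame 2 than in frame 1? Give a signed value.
-1.9

Distance in frame 1: 6.6. Distance in frame 2: 4.7.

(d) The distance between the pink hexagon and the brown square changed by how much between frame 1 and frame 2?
+0.9

Distance in frame 1: 6.1. Distance in frame 2: 7.0.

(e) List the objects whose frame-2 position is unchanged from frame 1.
the brown square, the pink square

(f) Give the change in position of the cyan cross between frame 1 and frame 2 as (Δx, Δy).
(-3.6, -0.4)

The cyan cross was at (8.7, 9.2) in frame 1 and (5.1, 8.8) in frame 2.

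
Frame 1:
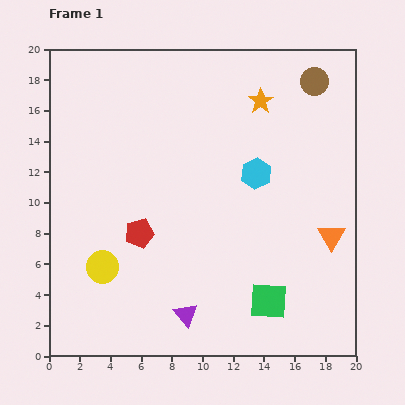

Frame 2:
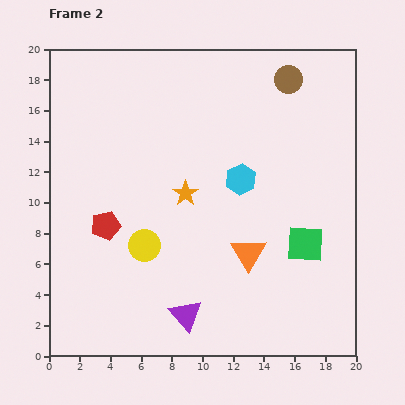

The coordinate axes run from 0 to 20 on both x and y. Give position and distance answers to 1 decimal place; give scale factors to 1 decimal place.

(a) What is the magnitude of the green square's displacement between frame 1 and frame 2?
4.4

The green square moved from (14.3, 3.6) to (16.7, 7.3), a distance of √(2.4² + 3.7²) ≈ 4.4.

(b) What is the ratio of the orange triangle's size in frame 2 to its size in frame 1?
1.3×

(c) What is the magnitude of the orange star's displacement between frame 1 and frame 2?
7.7

The orange star moved from (13.8, 16.6) to (8.9, 10.6), a distance of √(4.9² + 6.0²) ≈ 7.7.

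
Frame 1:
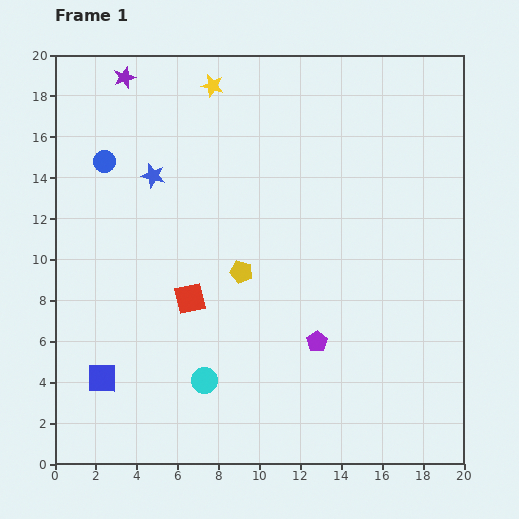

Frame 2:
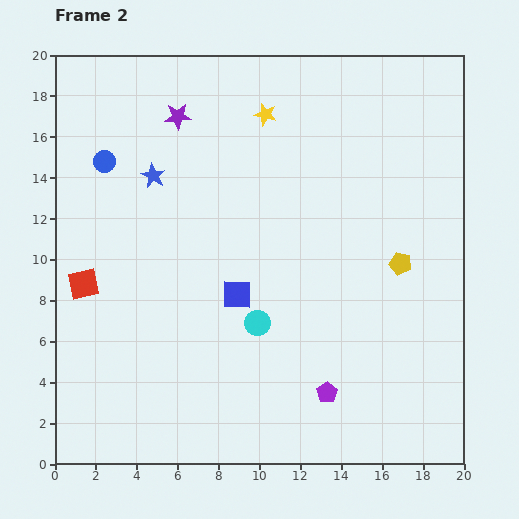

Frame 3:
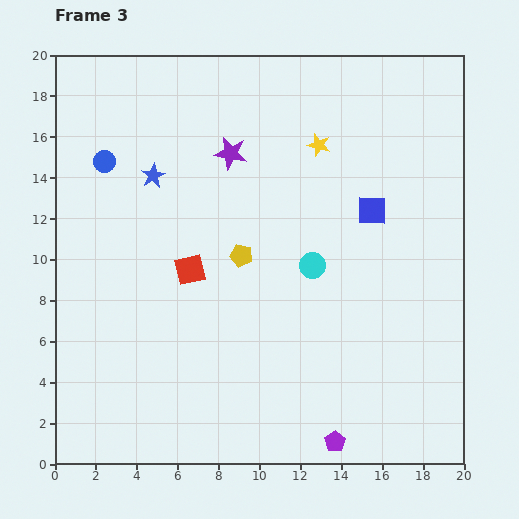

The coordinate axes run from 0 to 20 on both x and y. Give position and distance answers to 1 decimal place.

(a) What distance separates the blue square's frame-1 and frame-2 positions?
7.8

The blue square moved from (2.3, 4.2) to (8.9, 8.3), a distance of √(6.6² + 4.1²) ≈ 7.8.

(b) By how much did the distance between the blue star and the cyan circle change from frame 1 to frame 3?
-1.3

Distance in frame 1: 10.3. Distance in frame 3: 9.0.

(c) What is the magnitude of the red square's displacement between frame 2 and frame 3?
5.2

The red square moved from (1.4, 8.8) to (6.6, 9.5), a distance of √(5.2² + 0.7²) ≈ 5.2.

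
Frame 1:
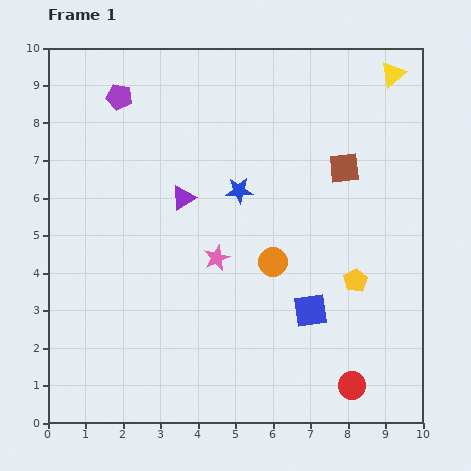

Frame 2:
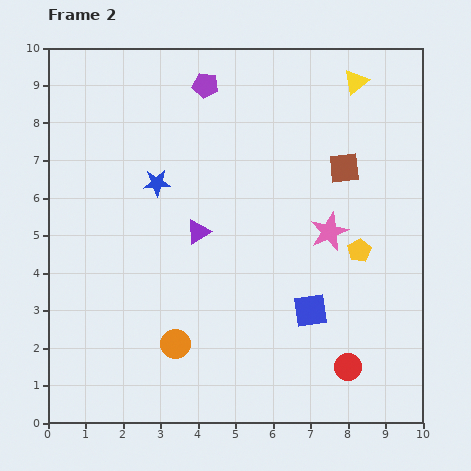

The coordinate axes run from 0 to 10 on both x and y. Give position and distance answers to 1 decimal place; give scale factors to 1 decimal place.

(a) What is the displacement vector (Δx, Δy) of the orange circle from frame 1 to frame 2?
(-2.6, -2.2)

The orange circle was at (6.0, 4.3) in frame 1 and (3.4, 2.1) in frame 2.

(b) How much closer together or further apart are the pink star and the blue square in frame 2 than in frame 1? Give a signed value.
-0.7

Distance in frame 1: 2.9. Distance in frame 2: 2.2.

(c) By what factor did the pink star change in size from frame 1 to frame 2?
1.5×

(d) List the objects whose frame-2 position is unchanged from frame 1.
the brown square, the blue square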